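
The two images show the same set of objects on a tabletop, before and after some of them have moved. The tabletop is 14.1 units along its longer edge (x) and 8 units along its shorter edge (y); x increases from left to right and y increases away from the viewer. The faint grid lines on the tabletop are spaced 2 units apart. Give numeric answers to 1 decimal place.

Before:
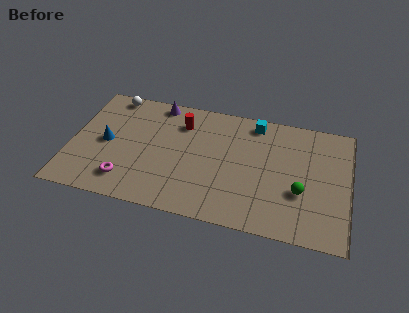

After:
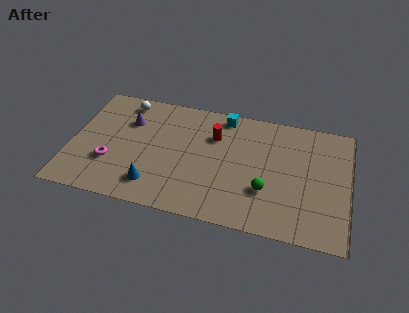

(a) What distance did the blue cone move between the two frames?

3.5

The blue cone was near (1.8, 3.9) before and (4.4, 1.6) after, so it travelled √(2.6² + 2.3²) ≈ 3.5 units.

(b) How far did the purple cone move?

2.1

From (4.2, 7.2) to (2.8, 5.6), the purple cone covered √(1.4² + 1.6²) ≈ 2.1 units.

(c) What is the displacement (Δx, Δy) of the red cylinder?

(1.7, -0.5)

From the two frames, the red cylinder sits at roughly (5.5, 6.1) before and (7.2, 5.6) after.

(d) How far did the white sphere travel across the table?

0.8

From (1.8, 7.2) to (2.5, 6.9), the white sphere covered √(0.7² + 0.3²) ≈ 0.8 units.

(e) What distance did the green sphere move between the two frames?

1.7

The green sphere moved from about (11.7, 2.9) to (10.0, 2.6), a distance of √(1.7² + 0.3²) ≈ 1.7.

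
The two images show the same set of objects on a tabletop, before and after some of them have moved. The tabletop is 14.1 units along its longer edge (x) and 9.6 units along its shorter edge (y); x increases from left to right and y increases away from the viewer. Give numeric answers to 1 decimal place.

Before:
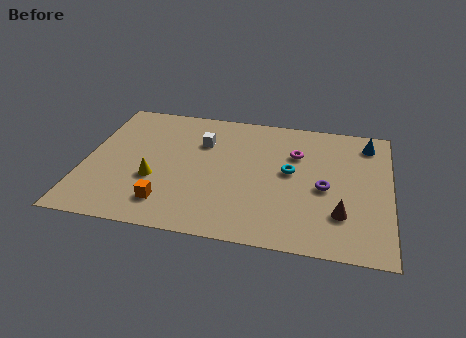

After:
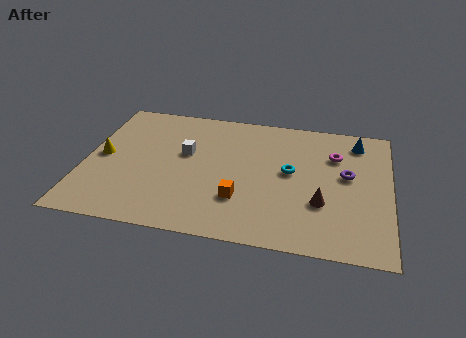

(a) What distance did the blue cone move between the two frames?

0.5

The blue cone moved from about (13.0, 8.0) to (12.5, 8.0), a distance of √(0.5² + 0.0²) ≈ 0.5.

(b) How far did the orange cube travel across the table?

3.4

The orange cube moved from about (4.0, 1.9) to (7.3, 2.8), a distance of √(3.3² + 0.9²) ≈ 3.4.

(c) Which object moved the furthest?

the orange cube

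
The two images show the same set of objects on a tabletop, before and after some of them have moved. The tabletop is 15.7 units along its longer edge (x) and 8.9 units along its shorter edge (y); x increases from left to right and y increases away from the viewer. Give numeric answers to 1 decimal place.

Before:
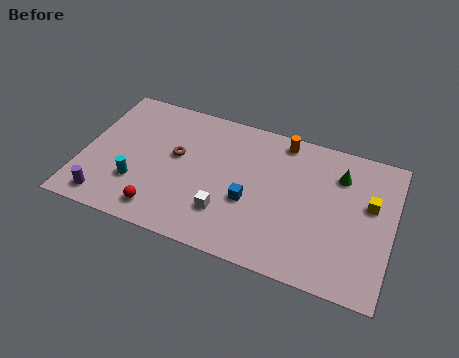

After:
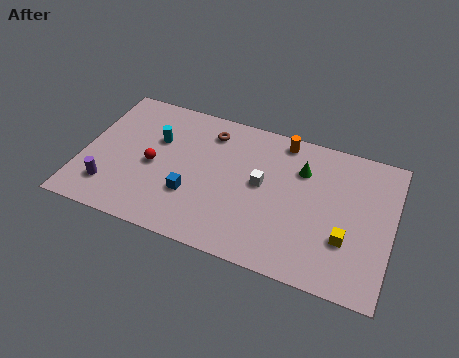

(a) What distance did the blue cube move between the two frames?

3.0

The blue cube moved from about (8.6, 3.5) to (5.7, 2.9), a distance of √(2.9² + 0.6²) ≈ 3.0.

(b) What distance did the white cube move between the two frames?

2.9

The white cube moved from about (7.5, 2.4) to (9.1, 4.8), a distance of √(1.6² + 2.4²) ≈ 2.9.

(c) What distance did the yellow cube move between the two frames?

2.7

From (14.5, 5.4) to (13.5, 2.9), the yellow cube covered √(1.0² + 2.5²) ≈ 2.7 units.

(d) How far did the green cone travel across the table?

1.9

The green cone moved from about (12.9, 6.7) to (11.0, 6.4), a distance of √(1.9² + 0.3²) ≈ 1.9.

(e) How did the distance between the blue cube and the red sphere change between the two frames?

-2.4

Before: roughly 4.8 units apart; after: 2.4. That's 2.4 units closer together.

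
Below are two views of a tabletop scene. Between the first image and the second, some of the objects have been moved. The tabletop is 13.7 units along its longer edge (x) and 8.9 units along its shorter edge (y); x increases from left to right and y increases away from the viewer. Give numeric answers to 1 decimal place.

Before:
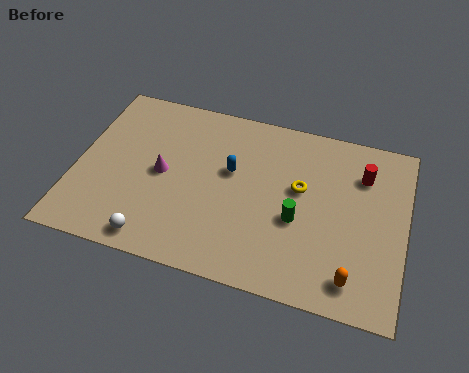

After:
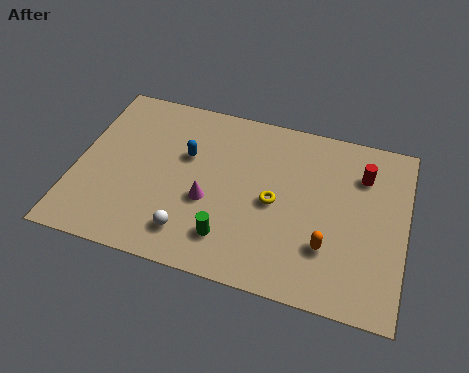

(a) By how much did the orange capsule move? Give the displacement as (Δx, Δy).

(-1.1, 1.2)

The orange capsule started near (11.7, 1.4) and ended near (10.6, 2.6).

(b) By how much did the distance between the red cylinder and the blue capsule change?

+1.8

The distance was about 5.6 in the first image and 7.4 in the second, so they moved 1.8 units further apart.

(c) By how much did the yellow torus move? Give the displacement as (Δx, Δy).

(-1.0, -1.0)

From the two frames, the yellow torus sits at roughly (9.3, 5.2) before and (8.3, 4.2) after.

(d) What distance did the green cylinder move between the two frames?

3.2

The green cylinder moved from about (9.3, 3.6) to (6.6, 1.9), a distance of √(2.7² + 1.7²) ≈ 3.2.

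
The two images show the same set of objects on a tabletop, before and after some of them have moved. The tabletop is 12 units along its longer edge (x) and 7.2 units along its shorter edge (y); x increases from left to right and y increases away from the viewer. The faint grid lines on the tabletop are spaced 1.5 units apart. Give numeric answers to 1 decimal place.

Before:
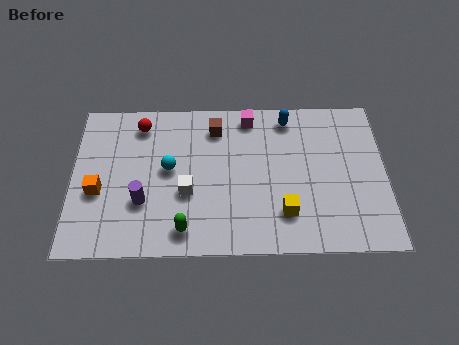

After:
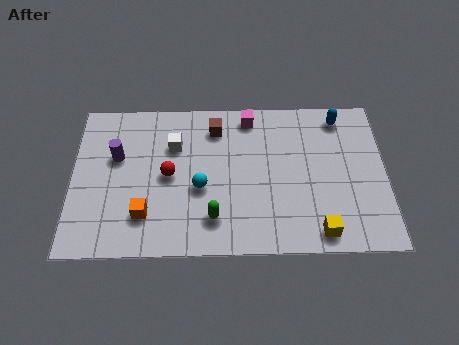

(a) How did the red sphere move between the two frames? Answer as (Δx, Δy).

(1.1, -2.4)

The red sphere started near (2.6, 6.0) and ended near (3.7, 3.6).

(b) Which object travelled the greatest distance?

the red sphere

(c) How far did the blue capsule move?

2.0

The blue capsule moved from about (8.3, 6.2) to (10.3, 6.2), a distance of √(2.0² + 0.0²) ≈ 2.0.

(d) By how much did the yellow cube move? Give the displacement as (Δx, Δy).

(1.3, -0.9)

The yellow cube was at about (8.1, 1.8) and moved to about (9.4, 0.9).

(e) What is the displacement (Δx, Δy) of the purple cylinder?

(-1.0, 2.1)

The purple cylinder started near (2.7, 2.4) and ended near (1.7, 4.5).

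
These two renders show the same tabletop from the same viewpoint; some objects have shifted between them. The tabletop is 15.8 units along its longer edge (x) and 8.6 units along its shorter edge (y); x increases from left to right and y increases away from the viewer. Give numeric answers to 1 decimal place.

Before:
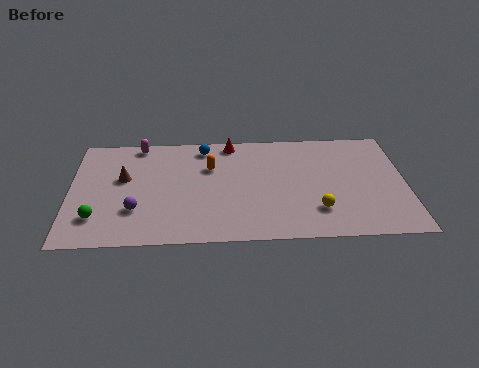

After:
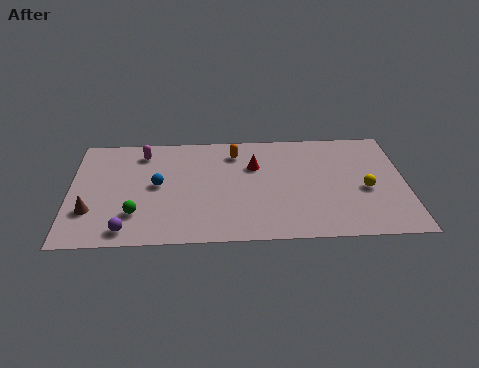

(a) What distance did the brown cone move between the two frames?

2.9

The brown cone moved from about (2.5, 5.1) to (1.0, 2.6), a distance of √(1.5² + 2.5²) ≈ 2.9.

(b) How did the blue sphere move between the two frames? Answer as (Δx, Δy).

(-2.2, -2.9)

From the two frames, the blue sphere sits at roughly (6.3, 7.4) before and (4.1, 4.5) after.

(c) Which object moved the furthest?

the blue sphere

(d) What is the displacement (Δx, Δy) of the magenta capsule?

(0.2, -0.7)

From the two frames, the magenta capsule sits at roughly (3.2, 7.8) before and (3.4, 7.1) after.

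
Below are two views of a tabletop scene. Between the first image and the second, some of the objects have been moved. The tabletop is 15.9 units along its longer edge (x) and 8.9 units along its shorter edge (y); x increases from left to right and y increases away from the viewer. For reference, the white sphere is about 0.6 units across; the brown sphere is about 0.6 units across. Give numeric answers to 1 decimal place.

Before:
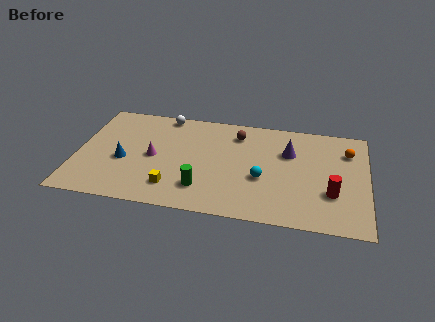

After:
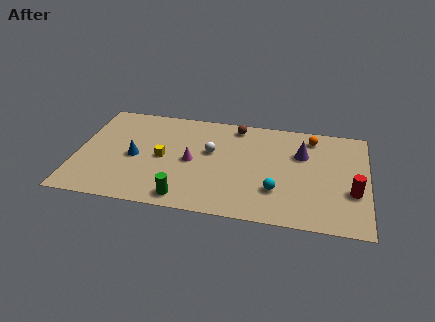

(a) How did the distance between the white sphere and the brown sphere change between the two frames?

-1.4

Before: roughly 4.2 units apart; after: 2.8. That's 1.4 units closer together.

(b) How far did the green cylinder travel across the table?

1.3

The green cylinder was near (7.0, 2.1) before and (6.1, 1.1) after, so it travelled √(0.9² + 1.0²) ≈ 1.3 units.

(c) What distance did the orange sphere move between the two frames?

2.2

The orange sphere was near (14.8, 6.6) before and (12.8, 7.5) after, so it travelled √(2.0² + 0.9²) ≈ 2.2 units.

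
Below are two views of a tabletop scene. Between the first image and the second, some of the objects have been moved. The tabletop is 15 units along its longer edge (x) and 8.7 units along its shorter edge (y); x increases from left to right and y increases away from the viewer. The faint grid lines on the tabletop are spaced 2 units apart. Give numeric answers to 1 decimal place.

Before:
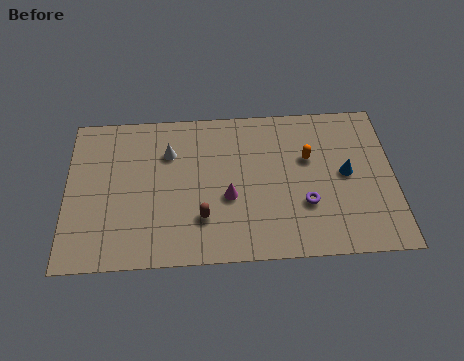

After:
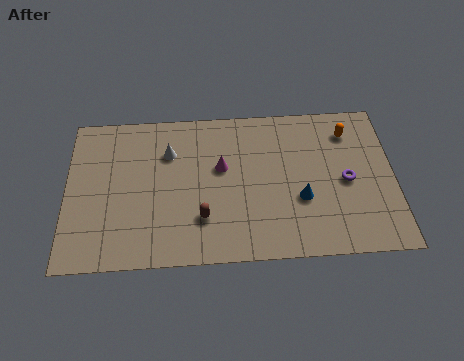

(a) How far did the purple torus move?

2.2

The purple torus was near (10.9, 2.9) before and (12.8, 4.1) after, so it travelled √(1.9² + 1.2²) ≈ 2.2 units.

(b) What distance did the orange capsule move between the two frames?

2.4

From (11.1, 5.5) to (13.0, 6.9), the orange capsule covered √(1.9² + 1.4²) ≈ 2.4 units.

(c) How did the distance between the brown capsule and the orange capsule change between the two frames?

+2.4

Before: roughly 5.8 units apart; after: 8.2. That's 2.4 units further apart.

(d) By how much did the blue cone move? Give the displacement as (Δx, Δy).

(-2.1, -1.3)

The blue cone started near (12.8, 4.5) and ended near (10.7, 3.2).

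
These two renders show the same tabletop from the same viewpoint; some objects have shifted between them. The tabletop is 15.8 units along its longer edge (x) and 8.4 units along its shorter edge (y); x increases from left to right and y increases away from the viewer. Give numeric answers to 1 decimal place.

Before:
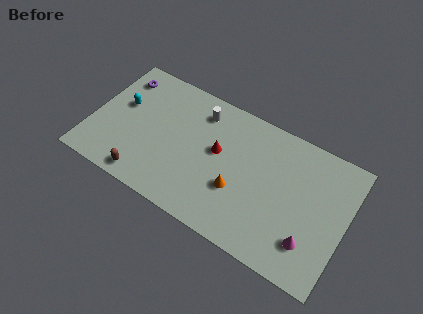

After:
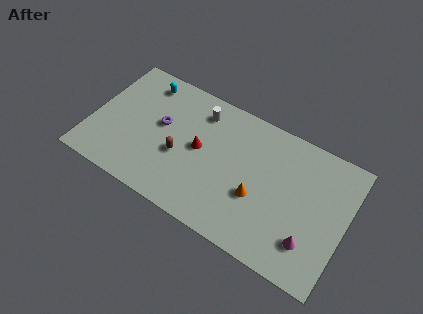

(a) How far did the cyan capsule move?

2.4

From (1.7, 5.0) to (2.8, 7.1), the cyan capsule covered √(1.1² + 2.1²) ≈ 2.4 units.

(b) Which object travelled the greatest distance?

the purple torus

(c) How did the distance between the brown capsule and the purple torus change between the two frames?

-4.3

Before: roughly 6.3 units apart; after: 2.0. That's 4.3 units closer together.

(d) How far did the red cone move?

1.2

The red cone was near (7.8, 4.8) before and (6.7, 4.4) after, so it travelled √(1.1² + 0.4²) ≈ 1.2 units.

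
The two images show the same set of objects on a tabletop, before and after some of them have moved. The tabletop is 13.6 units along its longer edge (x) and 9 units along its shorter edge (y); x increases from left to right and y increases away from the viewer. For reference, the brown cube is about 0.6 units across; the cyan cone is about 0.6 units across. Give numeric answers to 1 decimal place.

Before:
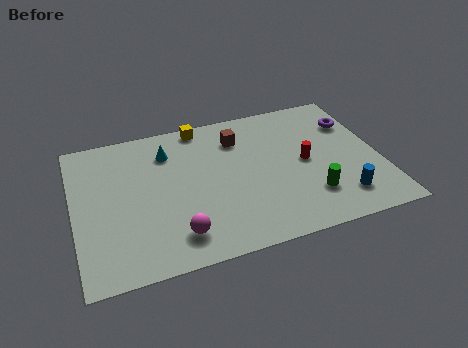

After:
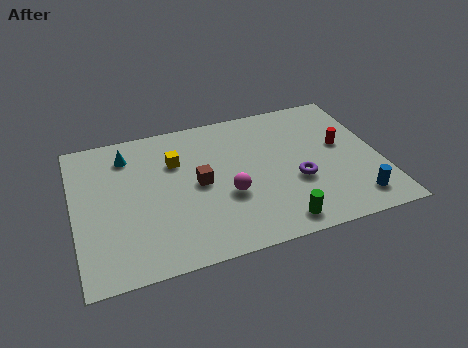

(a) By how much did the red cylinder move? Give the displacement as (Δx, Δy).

(1.7, 0.6)

The red cylinder was at about (10.3, 4.5) and moved to about (12.0, 5.1).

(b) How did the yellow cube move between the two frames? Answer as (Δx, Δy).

(-1.3, -2.0)

The yellow cube started near (5.9, 8.2) and ended near (4.6, 6.2).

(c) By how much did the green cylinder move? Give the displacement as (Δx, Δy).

(-1.6, -1.2)

The green cylinder started near (10.3, 2.3) and ended near (8.7, 1.1).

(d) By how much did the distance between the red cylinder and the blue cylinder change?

+0.6

They were about 3.0 units apart before and 3.6 after — 0.6 units further apart.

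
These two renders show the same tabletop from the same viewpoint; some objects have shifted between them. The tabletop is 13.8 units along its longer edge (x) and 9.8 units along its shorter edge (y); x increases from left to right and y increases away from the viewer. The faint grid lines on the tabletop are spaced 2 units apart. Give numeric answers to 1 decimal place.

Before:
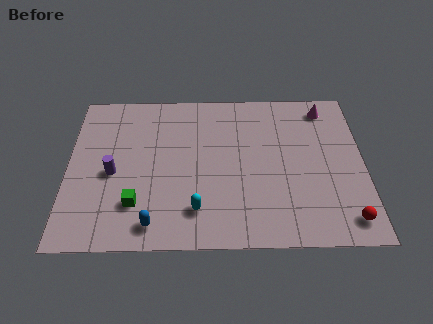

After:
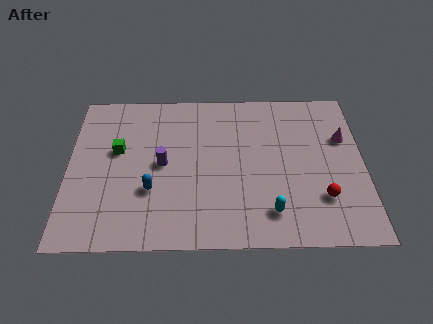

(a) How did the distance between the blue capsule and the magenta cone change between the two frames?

-1.3

Before: roughly 10.8 units apart; after: 9.5. That's 1.3 units closer together.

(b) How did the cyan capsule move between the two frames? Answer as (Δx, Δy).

(3.4, -0.2)

From the two frames, the cyan capsule sits at roughly (6.0, 2.1) before and (9.4, 1.9) after.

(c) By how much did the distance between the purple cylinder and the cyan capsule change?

+1.3

Before: roughly 4.5 units apart; after: 5.8. That's 1.3 units further apart.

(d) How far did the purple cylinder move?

2.4

From (2.1, 4.4) to (4.4, 4.9), the purple cylinder covered √(2.3² + 0.5²) ≈ 2.4 units.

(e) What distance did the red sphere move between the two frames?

1.7

The red sphere was near (12.9, 1.4) before and (11.8, 2.7) after, so it travelled √(1.1² + 1.3²) ≈ 1.7 units.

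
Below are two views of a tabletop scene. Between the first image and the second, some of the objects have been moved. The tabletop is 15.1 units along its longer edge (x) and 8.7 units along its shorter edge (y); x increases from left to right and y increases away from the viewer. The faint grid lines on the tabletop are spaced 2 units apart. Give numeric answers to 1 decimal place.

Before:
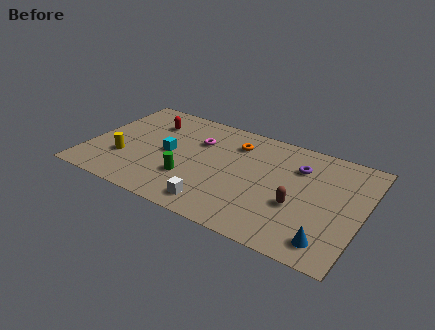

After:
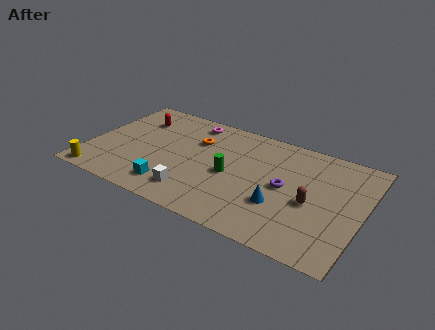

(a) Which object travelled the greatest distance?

the blue cone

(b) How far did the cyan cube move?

2.8

The cyan cube was near (4.4, 4.3) before and (5.0, 1.6) after, so it travelled √(0.6² + 2.7²) ≈ 2.8 units.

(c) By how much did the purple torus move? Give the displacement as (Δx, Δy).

(-0.5, -1.9)

The purple torus started near (11.4, 6.3) and ended near (10.9, 4.4).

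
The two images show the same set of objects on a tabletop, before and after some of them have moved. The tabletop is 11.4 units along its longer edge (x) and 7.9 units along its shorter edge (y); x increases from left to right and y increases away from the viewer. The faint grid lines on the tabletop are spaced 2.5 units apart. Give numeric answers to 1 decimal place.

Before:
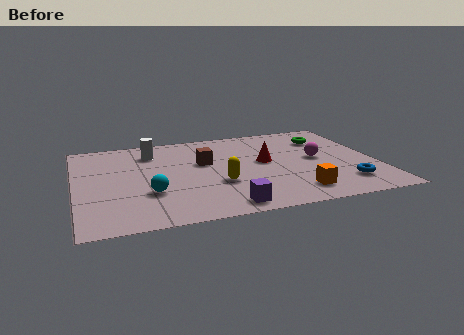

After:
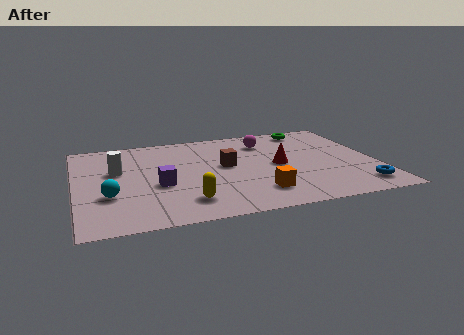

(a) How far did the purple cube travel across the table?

3.3

The purple cube was near (5.4, 0.9) before and (3.1, 3.2) after, so it travelled √(2.3² + 2.3²) ≈ 3.3 units.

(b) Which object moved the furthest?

the purple cube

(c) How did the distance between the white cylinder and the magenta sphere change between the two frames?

-0.6

The distance was about 6.5 in the first image and 5.9 in the second, so they moved 0.6 units closer together.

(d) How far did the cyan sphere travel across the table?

1.5

The cyan sphere moved from about (2.7, 2.6) to (1.2, 2.7), a distance of √(1.5² + 0.1²) ≈ 1.5.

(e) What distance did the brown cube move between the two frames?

0.9

From (4.9, 4.8) to (5.7, 4.3), the brown cube covered √(0.8² + 0.5²) ≈ 0.9 units.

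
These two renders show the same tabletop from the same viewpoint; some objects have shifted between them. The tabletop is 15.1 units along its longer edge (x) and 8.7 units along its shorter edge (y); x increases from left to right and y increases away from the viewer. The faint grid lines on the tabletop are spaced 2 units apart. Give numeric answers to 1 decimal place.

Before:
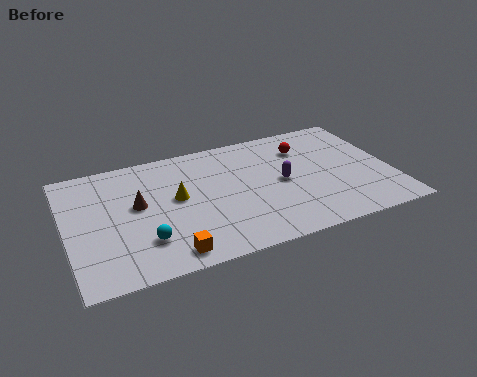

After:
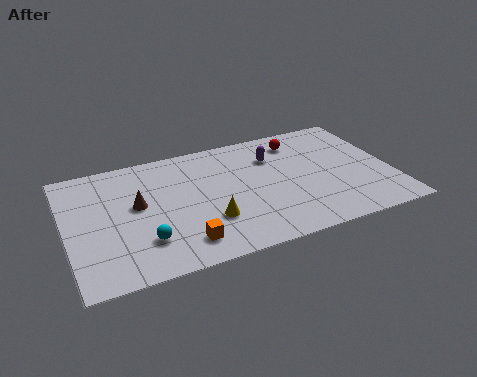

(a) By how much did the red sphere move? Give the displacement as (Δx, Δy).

(-0.2, 0.6)

From the two frames, the red sphere sits at roughly (11.3, 6.5) before and (11.1, 7.1) after.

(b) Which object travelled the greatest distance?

the yellow cone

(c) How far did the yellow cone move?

2.5

The yellow cone was near (5.1, 4.8) before and (6.4, 2.7) after, so it travelled √(1.3² + 2.1²) ≈ 2.5 units.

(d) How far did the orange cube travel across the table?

0.9

The orange cube was near (4.4, 1.1) before and (5.1, 1.6) after, so it travelled √(0.7² + 0.5²) ≈ 0.9 units.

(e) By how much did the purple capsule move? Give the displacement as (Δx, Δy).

(-0.2, 2.0)

The purple capsule started near (10.0, 4.3) and ended near (9.8, 6.3).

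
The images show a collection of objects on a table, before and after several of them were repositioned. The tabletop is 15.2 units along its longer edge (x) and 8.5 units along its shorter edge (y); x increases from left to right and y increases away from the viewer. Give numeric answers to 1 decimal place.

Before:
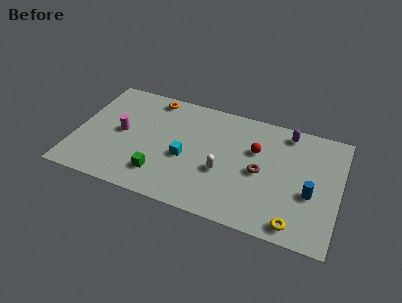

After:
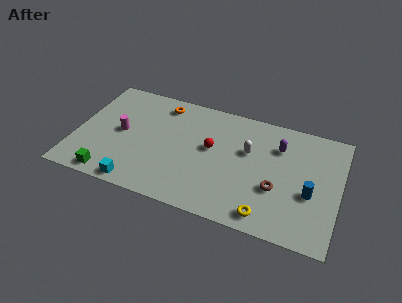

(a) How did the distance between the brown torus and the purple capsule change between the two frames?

-0.5

The distance was about 3.6 in the first image and 3.1 in the second, so they moved 0.5 units closer together.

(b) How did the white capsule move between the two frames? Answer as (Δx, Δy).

(1.3, 2.0)

The white capsule started near (8.6, 3.3) and ended near (9.9, 5.3).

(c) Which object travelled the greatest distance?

the cyan cube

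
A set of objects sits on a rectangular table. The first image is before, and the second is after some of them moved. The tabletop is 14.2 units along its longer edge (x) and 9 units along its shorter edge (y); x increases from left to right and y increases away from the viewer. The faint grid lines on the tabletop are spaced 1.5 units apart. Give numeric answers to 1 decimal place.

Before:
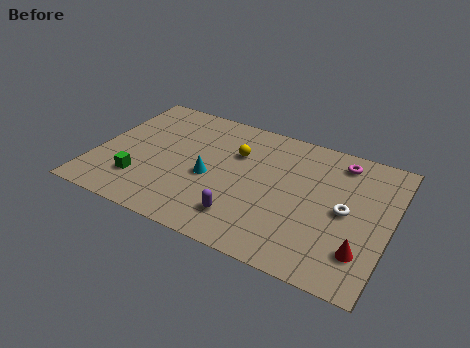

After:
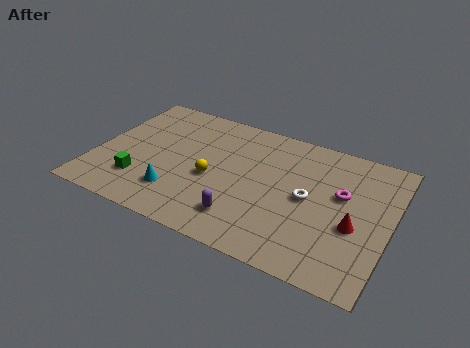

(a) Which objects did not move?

the purple capsule and the green cube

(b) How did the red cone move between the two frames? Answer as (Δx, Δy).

(-0.5, 1.4)

The red cone was at about (13.1, 2.2) and moved to about (12.6, 3.6).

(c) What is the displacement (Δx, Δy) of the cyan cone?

(-1.4, -1.7)

The cyan cone was at about (5.6, 3.9) and moved to about (4.2, 2.2).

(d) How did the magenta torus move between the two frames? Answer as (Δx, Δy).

(0.3, -2.2)

The magenta torus started near (11.5, 7.6) and ended near (11.8, 5.4).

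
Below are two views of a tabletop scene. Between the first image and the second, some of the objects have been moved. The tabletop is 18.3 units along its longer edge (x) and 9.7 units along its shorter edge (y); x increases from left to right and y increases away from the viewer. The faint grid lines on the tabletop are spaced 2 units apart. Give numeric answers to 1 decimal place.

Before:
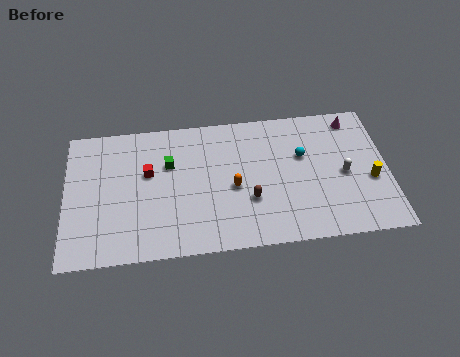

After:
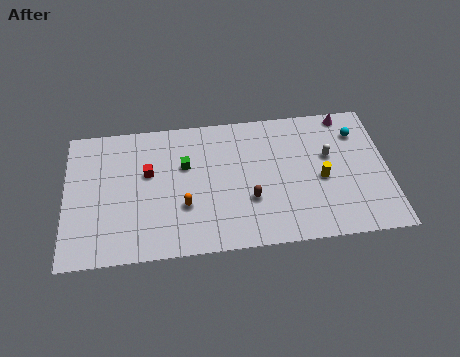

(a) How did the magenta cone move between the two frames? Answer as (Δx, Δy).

(-0.4, 0.4)

From the two frames, the magenta cone sits at roughly (16.5, 8.4) before and (16.1, 8.8) after.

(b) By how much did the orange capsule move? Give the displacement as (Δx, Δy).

(-2.8, -1.0)

The orange capsule started near (9.5, 4.3) and ended near (6.7, 3.3).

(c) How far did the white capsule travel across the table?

1.6

From (15.8, 4.5) to (15.0, 5.9), the white capsule covered √(0.8² + 1.4²) ≈ 1.6 units.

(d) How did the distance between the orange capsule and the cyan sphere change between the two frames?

+6.4

They were about 4.4 units apart before and 10.8 after — 6.4 units further apart.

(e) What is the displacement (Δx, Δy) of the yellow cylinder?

(-2.8, 0.4)

From the two frames, the yellow cylinder sits at roughly (17.3, 3.9) before and (14.5, 4.3) after.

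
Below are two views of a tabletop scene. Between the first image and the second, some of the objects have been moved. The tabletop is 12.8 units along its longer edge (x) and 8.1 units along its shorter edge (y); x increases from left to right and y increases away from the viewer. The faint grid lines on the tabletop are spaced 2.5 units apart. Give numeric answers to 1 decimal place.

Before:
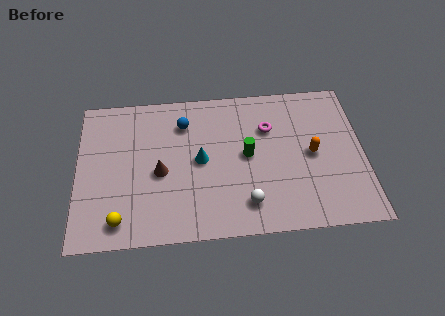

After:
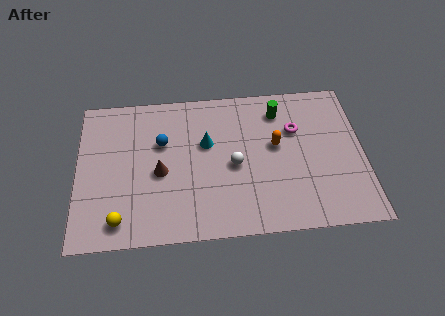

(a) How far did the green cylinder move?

2.7

The green cylinder was near (7.6, 4.2) before and (9.1, 6.5) after, so it travelled √(1.5² + 2.3²) ≈ 2.7 units.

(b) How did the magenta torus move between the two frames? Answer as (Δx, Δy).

(1.2, -0.2)

The magenta torus started near (8.6, 5.6) and ended near (9.8, 5.4).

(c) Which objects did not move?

the brown cone and the yellow sphere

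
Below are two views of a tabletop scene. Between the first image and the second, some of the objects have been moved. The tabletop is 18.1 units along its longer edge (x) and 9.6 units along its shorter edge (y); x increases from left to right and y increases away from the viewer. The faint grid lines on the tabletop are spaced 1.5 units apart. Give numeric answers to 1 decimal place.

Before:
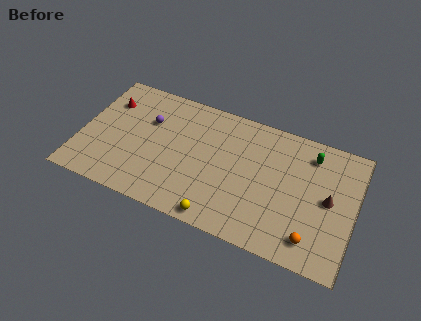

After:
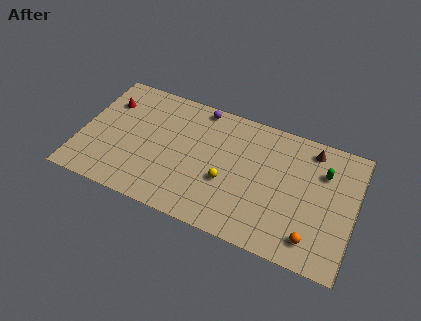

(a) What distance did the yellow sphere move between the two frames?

2.8

From (9.6, 0.9) to (9.8, 3.7), the yellow sphere covered √(0.2² + 2.8²) ≈ 2.8 units.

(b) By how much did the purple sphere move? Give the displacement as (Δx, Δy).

(3.2, 2.3)

The purple sphere started near (4.3, 6.4) and ended near (7.5, 8.7).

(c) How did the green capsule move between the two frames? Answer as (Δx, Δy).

(0.9, -1.0)

The green capsule was at about (15.0, 7.8) and moved to about (15.9, 6.8).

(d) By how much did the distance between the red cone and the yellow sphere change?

-1.2

They were about 10.1 units apart before and 8.9 after — 1.2 units closer together.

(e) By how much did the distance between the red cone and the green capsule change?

+0.9

The distance was about 13.5 in the first image and 14.4 in the second, so they moved 0.9 units further apart.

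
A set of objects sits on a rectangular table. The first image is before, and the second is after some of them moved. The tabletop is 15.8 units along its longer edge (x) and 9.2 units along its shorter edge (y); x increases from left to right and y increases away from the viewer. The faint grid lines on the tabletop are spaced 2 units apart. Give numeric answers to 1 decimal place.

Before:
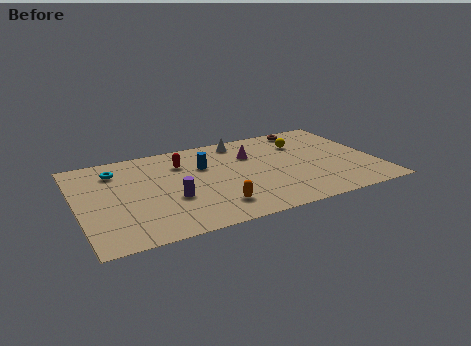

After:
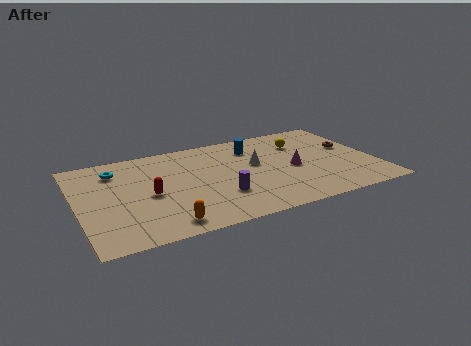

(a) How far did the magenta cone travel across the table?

3.0

From (9.4, 6.4) to (11.4, 4.2), the magenta cone covered √(2.0² + 2.2²) ≈ 3.0 units.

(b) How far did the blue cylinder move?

3.0

From (6.8, 6.1) to (9.6, 7.1), the blue cylinder covered √(2.8² + 1.0²) ≈ 3.0 units.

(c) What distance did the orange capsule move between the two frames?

2.8

The orange capsule moved from about (6.9, 1.9) to (4.2, 1.2), a distance of √(2.7² + 0.7²) ≈ 2.8.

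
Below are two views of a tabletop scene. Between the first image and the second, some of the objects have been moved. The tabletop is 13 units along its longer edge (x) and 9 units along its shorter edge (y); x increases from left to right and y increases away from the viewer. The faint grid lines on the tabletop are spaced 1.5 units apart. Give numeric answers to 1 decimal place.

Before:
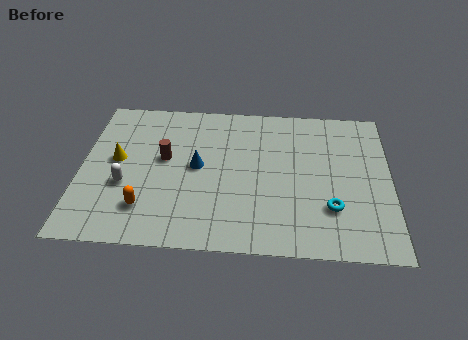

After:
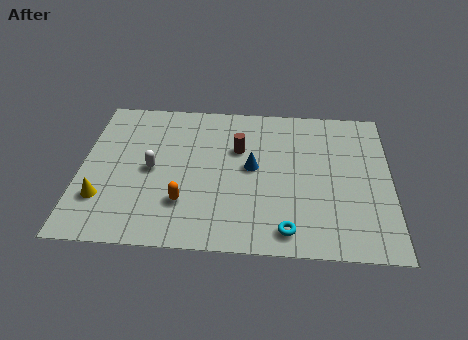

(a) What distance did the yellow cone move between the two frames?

2.5

From (1.5, 4.9) to (1.0, 2.5), the yellow cone covered √(0.5² + 2.4²) ≈ 2.5 units.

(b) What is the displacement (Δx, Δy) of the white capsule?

(1.1, 1.0)

From the two frames, the white capsule sits at roughly (1.9, 3.4) before and (3.0, 4.4) after.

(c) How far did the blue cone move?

2.3

The blue cone moved from about (4.9, 4.7) to (7.2, 4.8), a distance of √(2.3² + 0.1²) ≈ 2.3.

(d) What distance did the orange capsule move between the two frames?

1.6

The orange capsule moved from about (2.8, 2.1) to (4.4, 2.5), a distance of √(1.6² + 0.4²) ≈ 1.6.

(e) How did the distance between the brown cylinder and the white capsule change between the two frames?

+1.6

The distance was about 2.3 in the first image and 3.9 in the second, so they moved 1.6 units further apart.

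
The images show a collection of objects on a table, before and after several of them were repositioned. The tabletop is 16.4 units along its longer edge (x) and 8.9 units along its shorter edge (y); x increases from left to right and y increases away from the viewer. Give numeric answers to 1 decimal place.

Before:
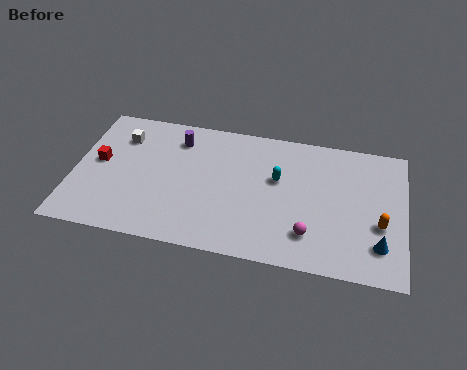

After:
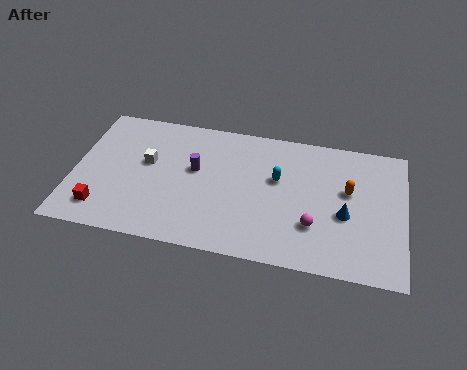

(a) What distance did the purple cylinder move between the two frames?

2.1

The purple cylinder was near (5.0, 7.1) before and (6.0, 5.2) after, so it travelled √(1.0² + 1.9²) ≈ 2.1 units.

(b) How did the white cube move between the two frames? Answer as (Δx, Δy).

(1.4, -1.5)

The white cube started near (2.2, 6.7) and ended near (3.6, 5.2).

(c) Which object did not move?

the cyan capsule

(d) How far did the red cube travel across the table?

3.1

From (1.2, 4.8) to (1.6, 1.7), the red cube covered √(0.4² + 3.1²) ≈ 3.1 units.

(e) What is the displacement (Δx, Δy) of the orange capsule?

(-1.6, 1.9)

The orange capsule was at about (15.2, 3.4) and moved to about (13.6, 5.3).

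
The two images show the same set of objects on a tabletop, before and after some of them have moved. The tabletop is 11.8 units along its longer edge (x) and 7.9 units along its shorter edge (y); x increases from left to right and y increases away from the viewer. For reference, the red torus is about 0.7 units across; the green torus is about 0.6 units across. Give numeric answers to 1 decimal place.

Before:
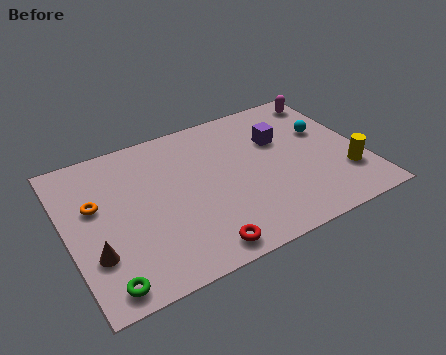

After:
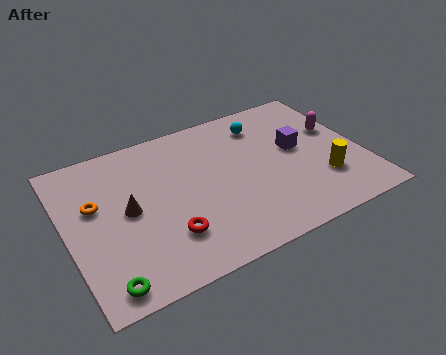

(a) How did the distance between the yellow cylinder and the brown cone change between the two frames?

-2.2

The distance was about 10.0 in the first image and 7.8 in the second, so they moved 2.2 units closer together.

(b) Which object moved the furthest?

the cyan sphere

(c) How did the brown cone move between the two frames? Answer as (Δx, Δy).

(1.5, 1.6)

The brown cone started near (0.9, 2.4) and ended near (2.4, 4.0).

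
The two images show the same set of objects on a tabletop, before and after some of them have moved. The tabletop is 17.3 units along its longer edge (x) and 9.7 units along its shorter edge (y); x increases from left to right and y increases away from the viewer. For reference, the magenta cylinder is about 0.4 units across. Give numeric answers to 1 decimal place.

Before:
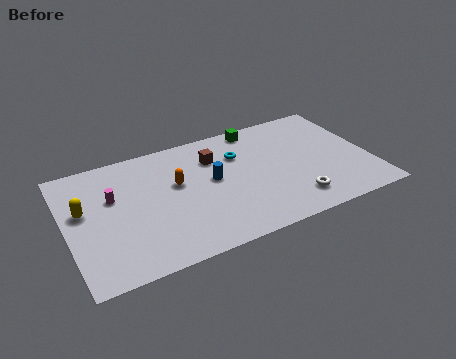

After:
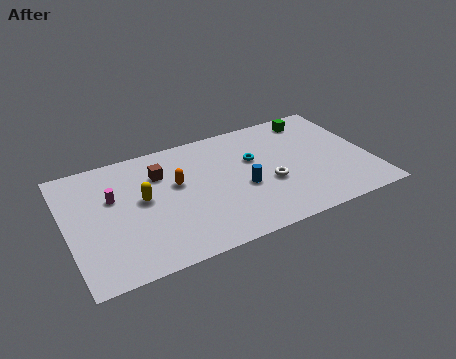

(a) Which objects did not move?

the orange capsule and the magenta cylinder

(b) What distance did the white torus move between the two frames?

2.2

The white torus moved from about (12.6, 1.9) to (11.4, 3.8), a distance of √(1.2² + 1.9²) ≈ 2.2.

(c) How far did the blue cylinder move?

2.1

The blue cylinder moved from about (8.3, 5.3) to (9.9, 4.0), a distance of √(1.6² + 1.3²) ≈ 2.1.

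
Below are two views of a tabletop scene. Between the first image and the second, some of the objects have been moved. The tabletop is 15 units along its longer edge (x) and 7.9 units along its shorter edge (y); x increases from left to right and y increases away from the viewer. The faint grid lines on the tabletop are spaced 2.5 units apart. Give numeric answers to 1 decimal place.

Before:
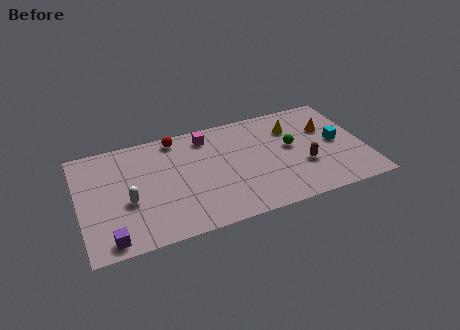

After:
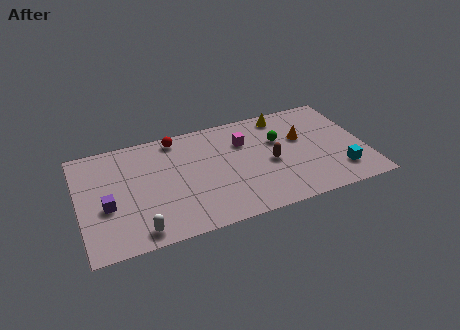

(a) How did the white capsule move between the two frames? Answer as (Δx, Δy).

(0.4, -2.2)

The white capsule was at about (2.5, 3.2) and moved to about (2.9, 1.0).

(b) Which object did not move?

the red sphere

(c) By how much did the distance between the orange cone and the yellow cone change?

+0.3

The distance was about 1.9 in the first image and 2.2 in the second, so they moved 0.3 units further apart.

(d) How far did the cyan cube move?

2.2

The cyan cube moved from about (13.6, 4.0) to (13.5, 1.8), a distance of √(0.1² + 2.2²) ≈ 2.2.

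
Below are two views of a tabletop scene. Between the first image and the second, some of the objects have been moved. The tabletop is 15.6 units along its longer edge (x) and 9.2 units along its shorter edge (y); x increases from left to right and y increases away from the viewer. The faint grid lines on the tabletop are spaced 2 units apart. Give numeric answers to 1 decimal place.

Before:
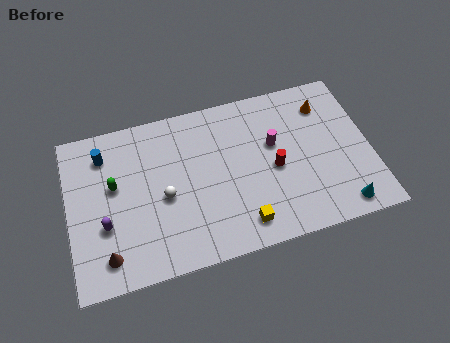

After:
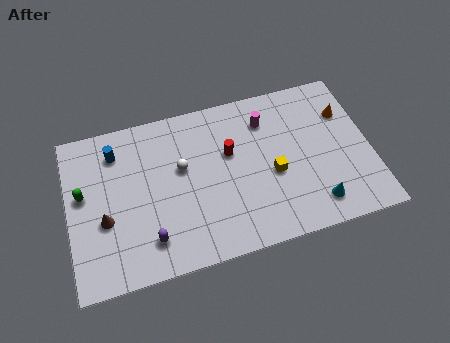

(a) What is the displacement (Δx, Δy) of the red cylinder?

(-2.2, 1.5)

From the two frames, the red cylinder sits at roughly (10.6, 4.2) before and (8.4, 5.7) after.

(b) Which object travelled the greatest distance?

the yellow cube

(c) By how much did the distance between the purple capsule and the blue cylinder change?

+1.6

They were about 4.0 units apart before and 5.6 after — 1.6 units further apart.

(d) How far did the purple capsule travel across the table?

2.6

The purple capsule moved from about (1.8, 3.3) to (4.0, 1.9), a distance of √(2.2² + 1.4²) ≈ 2.6.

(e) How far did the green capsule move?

1.6

The green capsule moved from about (2.4, 5.4) to (0.8, 5.3), a distance of √(1.6² + 0.1²) ≈ 1.6.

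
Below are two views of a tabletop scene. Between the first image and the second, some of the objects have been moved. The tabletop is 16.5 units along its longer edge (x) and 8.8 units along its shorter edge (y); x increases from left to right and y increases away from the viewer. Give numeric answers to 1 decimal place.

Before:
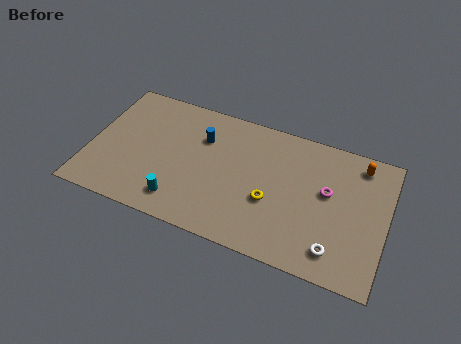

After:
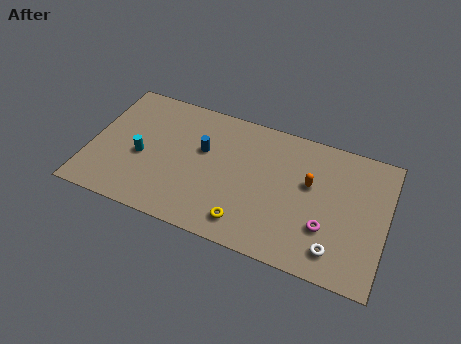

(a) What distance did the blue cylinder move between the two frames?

0.8

The blue cylinder moved from about (6.1, 6.2) to (6.2, 5.4), a distance of √(0.1² + 0.8²) ≈ 0.8.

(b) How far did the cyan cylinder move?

3.3

From (5.3, 1.6) to (2.9, 3.8), the cyan cylinder covered √(2.4² + 2.2²) ≈ 3.3 units.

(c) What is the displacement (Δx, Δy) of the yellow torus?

(-1.2, -1.9)

The yellow torus started near (10.2, 3.4) and ended near (9.0, 1.5).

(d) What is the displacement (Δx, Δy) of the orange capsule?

(-2.6, -2.2)

From the two frames, the orange capsule sits at roughly (14.8, 7.5) before and (12.2, 5.3) after.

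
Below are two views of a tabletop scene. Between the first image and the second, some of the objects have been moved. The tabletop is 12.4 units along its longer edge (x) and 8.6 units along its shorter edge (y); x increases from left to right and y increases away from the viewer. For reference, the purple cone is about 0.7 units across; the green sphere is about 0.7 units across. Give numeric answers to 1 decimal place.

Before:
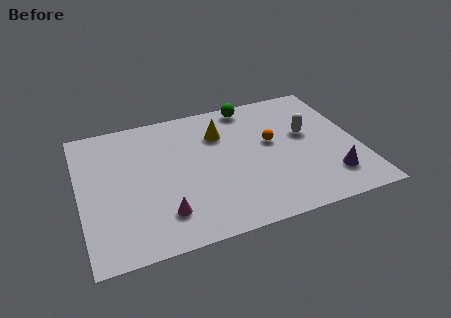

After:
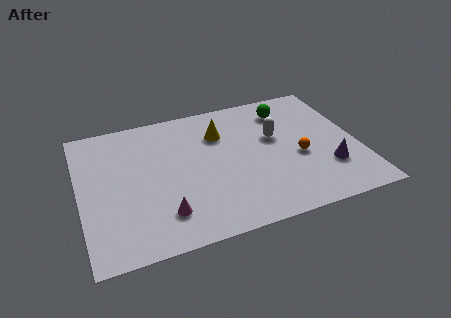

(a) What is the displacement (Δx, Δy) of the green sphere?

(1.6, -0.8)

From the two frames, the green sphere sits at roughly (7.9, 7.7) before and (9.5, 6.9) after.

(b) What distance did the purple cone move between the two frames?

0.6

The purple cone was near (10.9, 1.9) before and (10.9, 2.5) after, so it travelled √(0.0² + 0.6²) ≈ 0.6 units.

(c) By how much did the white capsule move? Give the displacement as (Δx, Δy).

(-1.4, 0.2)

The white capsule was at about (10.2, 5.0) and moved to about (8.8, 5.2).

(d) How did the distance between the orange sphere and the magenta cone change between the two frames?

+0.5

The distance was about 5.9 in the first image and 6.4 in the second, so they moved 0.5 units further apart.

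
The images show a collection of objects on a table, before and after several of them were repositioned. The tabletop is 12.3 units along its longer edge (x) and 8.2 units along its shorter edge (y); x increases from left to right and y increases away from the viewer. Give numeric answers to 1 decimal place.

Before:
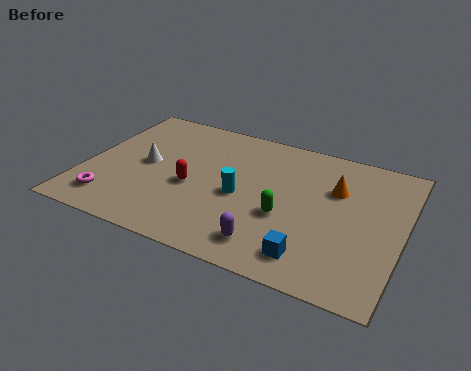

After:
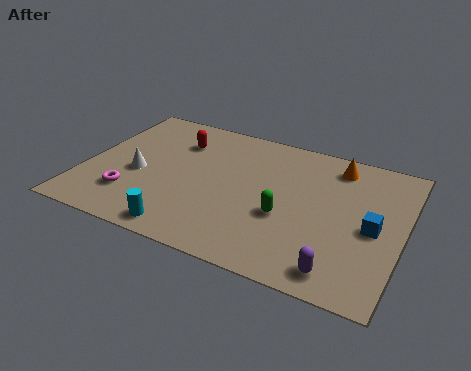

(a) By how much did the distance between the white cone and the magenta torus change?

-1.5

Before: roughly 2.9 units apart; after: 1.4. That's 1.5 units closer together.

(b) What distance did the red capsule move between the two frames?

2.8

The red capsule was near (4.2, 3.5) before and (3.3, 6.1) after, so it travelled √(0.9² + 2.6²) ≈ 2.8 units.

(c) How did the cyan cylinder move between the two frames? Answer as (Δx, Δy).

(-1.8, -2.8)

The cyan cylinder was at about (6.1, 3.7) and moved to about (4.3, 0.9).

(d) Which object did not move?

the green capsule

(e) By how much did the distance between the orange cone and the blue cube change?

-0.6

Before: roughly 4.1 units apart; after: 3.5. That's 0.6 units closer together.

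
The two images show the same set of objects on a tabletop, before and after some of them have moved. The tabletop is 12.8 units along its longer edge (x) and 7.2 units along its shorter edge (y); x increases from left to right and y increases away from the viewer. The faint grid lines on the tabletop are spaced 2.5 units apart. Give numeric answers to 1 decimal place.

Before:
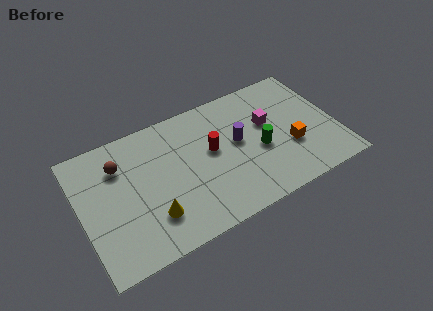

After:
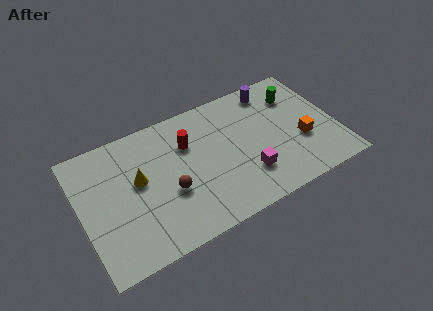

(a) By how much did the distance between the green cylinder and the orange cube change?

+1.1

They were about 1.6 units apart before and 2.7 after — 1.1 units further apart.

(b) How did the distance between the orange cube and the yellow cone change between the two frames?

+1.1

The distance was about 7.1 in the first image and 8.2 in the second, so they moved 1.1 units further apart.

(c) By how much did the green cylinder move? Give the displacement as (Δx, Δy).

(2.2, 2.3)

From the two frames, the green cylinder sits at roughly (8.9, 3.1) before and (11.1, 5.4) after.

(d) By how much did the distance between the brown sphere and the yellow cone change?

-1.7

The distance was about 3.6 in the first image and 1.9 in the second, so they moved 1.7 units closer together.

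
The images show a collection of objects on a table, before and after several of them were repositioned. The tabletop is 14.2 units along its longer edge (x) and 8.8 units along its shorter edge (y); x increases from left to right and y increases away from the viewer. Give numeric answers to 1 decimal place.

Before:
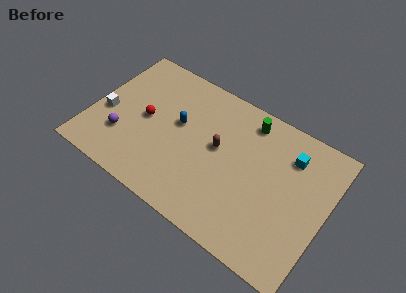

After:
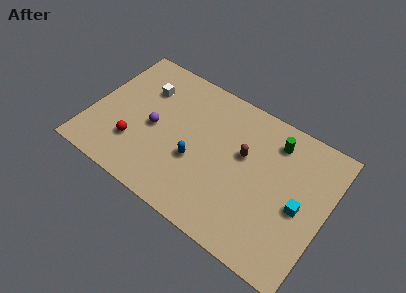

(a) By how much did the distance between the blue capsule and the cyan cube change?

-0.6

The distance was about 6.8 in the first image and 6.2 in the second, so they moved 0.6 units closer together.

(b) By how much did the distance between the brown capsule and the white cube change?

-0.4

The distance was about 6.8 in the first image and 6.4 in the second, so they moved 0.4 units closer together.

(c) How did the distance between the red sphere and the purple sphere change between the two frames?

-0.3

They were about 2.1 units apart before and 1.8 after — 0.3 units closer together.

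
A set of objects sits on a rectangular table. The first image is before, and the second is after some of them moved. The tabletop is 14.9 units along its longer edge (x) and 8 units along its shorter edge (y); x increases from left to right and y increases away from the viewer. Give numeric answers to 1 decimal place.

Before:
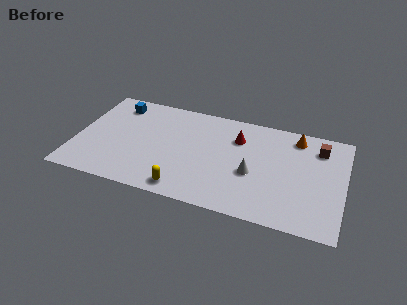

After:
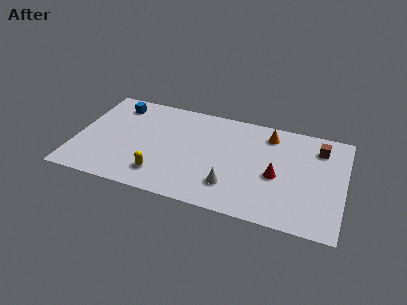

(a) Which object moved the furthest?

the red cone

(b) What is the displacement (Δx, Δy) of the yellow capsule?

(-1.4, 0.7)

The yellow capsule was at about (6.3, 1.0) and moved to about (4.9, 1.7).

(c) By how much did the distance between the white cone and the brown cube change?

+1.7

Before: roughly 4.6 units apart; after: 6.3. That's 1.7 units further apart.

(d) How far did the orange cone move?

1.5

The orange cone was near (12.1, 6.8) before and (10.6, 6.6) after, so it travelled √(1.5² + 0.2²) ≈ 1.5 units.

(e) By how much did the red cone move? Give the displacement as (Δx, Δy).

(2.3, -2.3)

From the two frames, the red cone sits at roughly (8.9, 5.8) before and (11.2, 3.5) after.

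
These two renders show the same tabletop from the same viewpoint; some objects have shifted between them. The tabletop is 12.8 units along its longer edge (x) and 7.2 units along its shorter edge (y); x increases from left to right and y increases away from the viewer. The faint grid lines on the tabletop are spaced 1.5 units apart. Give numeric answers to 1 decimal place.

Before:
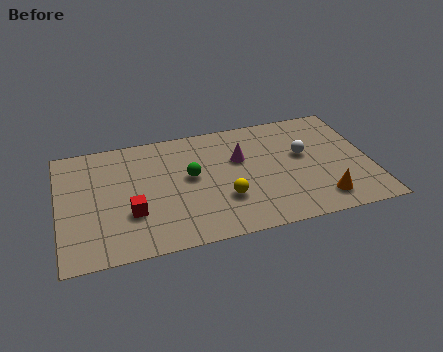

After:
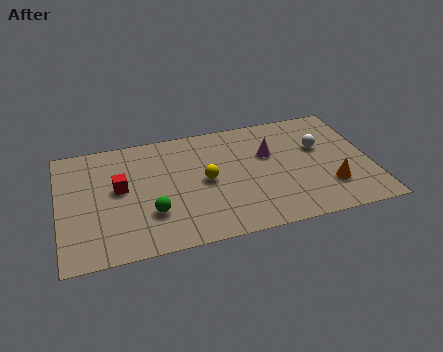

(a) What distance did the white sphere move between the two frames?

0.8

From (10.1, 4.2) to (10.8, 4.5), the white sphere covered √(0.7² + 0.3²) ≈ 0.8 units.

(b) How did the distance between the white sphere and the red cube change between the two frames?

+0.9

They were about 7.4 units apart before and 8.3 after — 0.9 units further apart.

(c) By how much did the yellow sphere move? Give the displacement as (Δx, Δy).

(-0.7, 1.3)

From the two frames, the yellow sphere sits at roughly (6.7, 2.3) before and (6.0, 3.6) after.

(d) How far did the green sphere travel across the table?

2.5

The green sphere moved from about (5.4, 4.0) to (3.7, 2.2), a distance of √(1.7² + 1.8²) ≈ 2.5.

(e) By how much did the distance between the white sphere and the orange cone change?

-0.4

They were about 2.9 units apart before and 2.5 after — 0.4 units closer together.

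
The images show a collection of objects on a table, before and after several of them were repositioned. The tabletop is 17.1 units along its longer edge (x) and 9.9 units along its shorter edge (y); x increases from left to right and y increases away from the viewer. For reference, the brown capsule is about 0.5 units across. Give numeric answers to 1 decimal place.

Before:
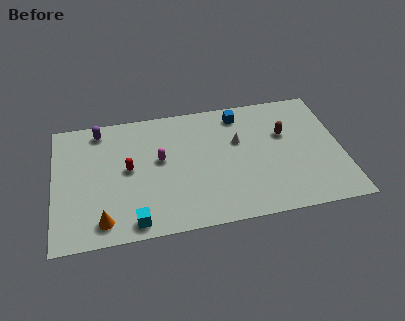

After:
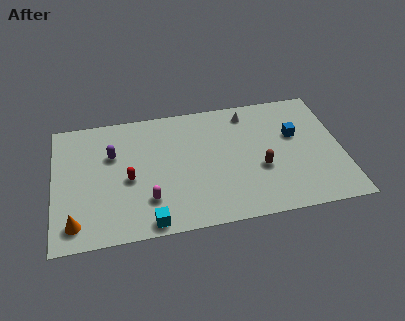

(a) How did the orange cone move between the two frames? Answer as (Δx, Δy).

(-1.6, 0.1)

The orange cone was at about (2.8, 1.5) and moved to about (1.2, 1.6).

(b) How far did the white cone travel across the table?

2.3

The white cone was near (11.0, 6.2) before and (11.7, 8.4) after, so it travelled √(0.7² + 2.2²) ≈ 2.3 units.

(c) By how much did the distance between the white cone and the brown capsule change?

+1.8

The distance was about 2.8 in the first image and 4.6 in the second, so they moved 1.8 units further apart.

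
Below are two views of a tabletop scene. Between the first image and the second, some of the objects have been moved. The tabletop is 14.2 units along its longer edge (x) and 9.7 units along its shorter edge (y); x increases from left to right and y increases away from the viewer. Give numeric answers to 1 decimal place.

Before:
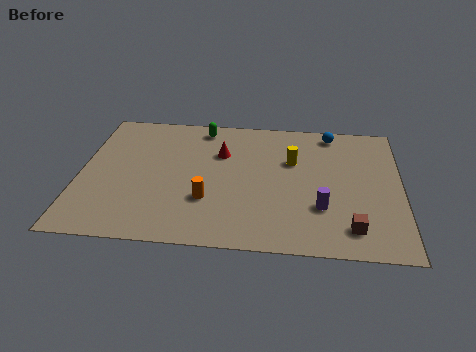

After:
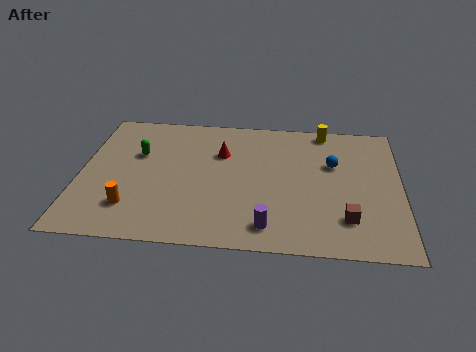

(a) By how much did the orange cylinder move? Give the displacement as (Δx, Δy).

(-3.3, -0.8)

The orange cylinder was at about (5.7, 3.1) and moved to about (2.4, 2.3).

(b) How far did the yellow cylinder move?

2.9

The yellow cylinder was near (9.4, 6.3) before and (10.8, 8.8) after, so it travelled √(1.4² + 2.5²) ≈ 2.9 units.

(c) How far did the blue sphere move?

2.4

From (11.1, 8.6) to (11.2, 6.2), the blue sphere covered √(0.1² + 2.4²) ≈ 2.4 units.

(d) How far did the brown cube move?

0.6

From (12.0, 1.7) to (11.8, 2.3), the brown cube covered √(0.2² + 0.6²) ≈ 0.6 units.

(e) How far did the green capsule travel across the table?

3.6

The green capsule moved from about (5.3, 8.5) to (2.5, 6.2), a distance of √(2.8² + 2.3²) ≈ 3.6.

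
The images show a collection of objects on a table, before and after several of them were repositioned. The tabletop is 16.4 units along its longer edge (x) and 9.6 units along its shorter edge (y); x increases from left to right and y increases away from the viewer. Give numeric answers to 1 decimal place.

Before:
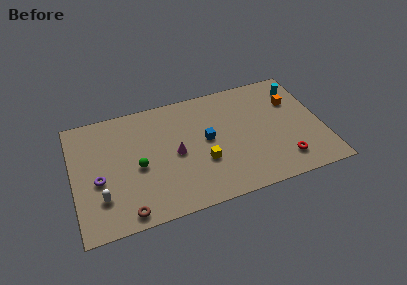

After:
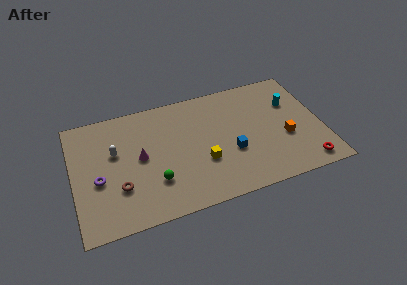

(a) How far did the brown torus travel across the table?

2.0

The brown torus moved from about (3.2, 1.0) to (2.9, 3.0), a distance of √(0.3² + 2.0²) ≈ 2.0.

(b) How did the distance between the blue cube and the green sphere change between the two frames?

+0.5

Before: roughly 4.7 units apart; after: 5.2. That's 0.5 units further apart.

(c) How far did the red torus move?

1.6

From (13.6, 1.9) to (15.0, 1.2), the red torus covered √(1.4² + 0.7²) ≈ 1.6 units.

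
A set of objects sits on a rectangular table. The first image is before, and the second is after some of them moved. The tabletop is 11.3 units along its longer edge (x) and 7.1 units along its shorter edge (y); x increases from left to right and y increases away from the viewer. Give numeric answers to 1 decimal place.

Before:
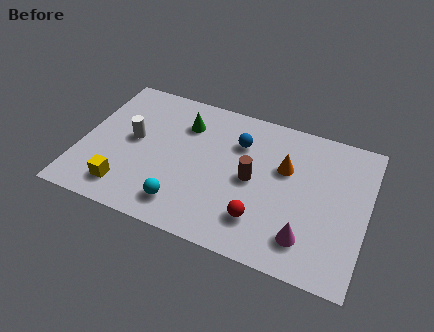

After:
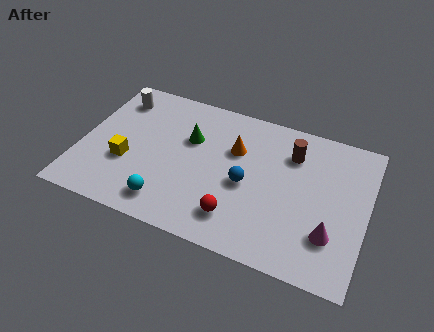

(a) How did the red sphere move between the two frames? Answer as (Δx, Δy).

(-0.9, -0.2)

The red sphere started near (7.3, 1.7) and ended near (6.4, 1.5).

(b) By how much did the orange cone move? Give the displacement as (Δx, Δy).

(-2.0, 0.2)

The orange cone was at about (8.0, 4.5) and moved to about (6.0, 4.7).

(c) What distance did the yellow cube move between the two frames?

1.3

The yellow cube moved from about (2.0, 1.3) to (1.9, 2.6), a distance of √(0.1² + 1.3²) ≈ 1.3.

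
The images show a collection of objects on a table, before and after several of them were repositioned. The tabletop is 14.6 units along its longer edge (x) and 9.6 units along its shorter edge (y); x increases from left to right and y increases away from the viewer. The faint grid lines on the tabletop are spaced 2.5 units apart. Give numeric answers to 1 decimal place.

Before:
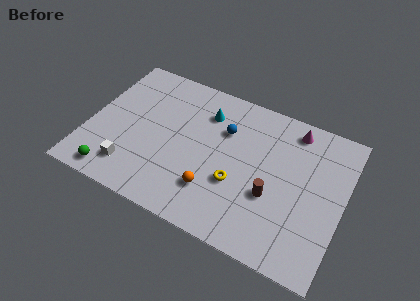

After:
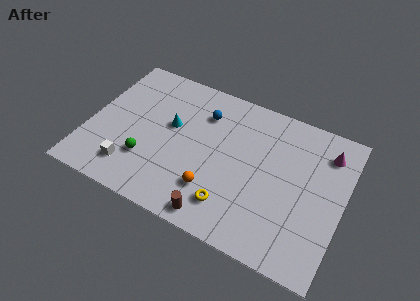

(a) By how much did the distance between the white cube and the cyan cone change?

-2.4

Before: roughly 6.5 units apart; after: 4.1. That's 2.4 units closer together.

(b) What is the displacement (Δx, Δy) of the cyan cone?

(-1.8, -1.7)

The cyan cone started near (6.4, 7.3) and ended near (4.6, 5.6).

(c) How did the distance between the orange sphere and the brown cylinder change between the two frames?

-1.8

Before: roughly 3.4 units apart; after: 1.6. That's 1.8 units closer together.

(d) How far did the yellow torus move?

1.5

The yellow torus was near (8.7, 3.5) before and (8.6, 2.0) after, so it travelled √(0.1² + 1.5²) ≈ 1.5 units.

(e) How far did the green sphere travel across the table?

2.4

From (1.9, 1.1) to (3.6, 2.8), the green sphere covered √(1.7² + 1.7²) ≈ 2.4 units.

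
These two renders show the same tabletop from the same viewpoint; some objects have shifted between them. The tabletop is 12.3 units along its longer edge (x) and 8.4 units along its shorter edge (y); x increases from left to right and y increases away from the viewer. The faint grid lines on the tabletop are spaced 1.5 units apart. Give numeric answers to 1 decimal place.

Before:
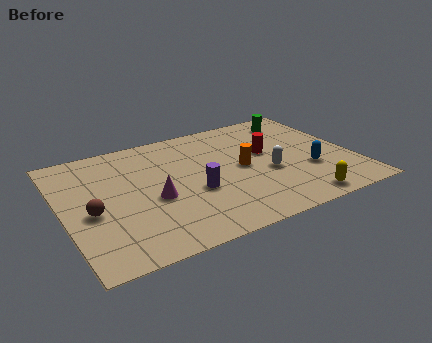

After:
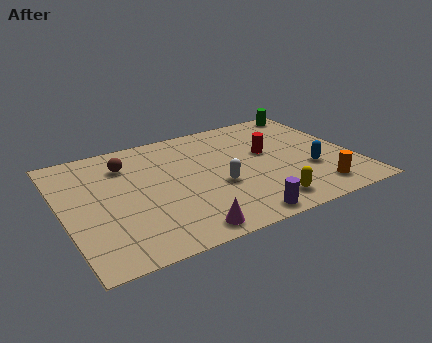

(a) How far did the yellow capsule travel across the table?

1.5

From (9.5, 0.9) to (8.1, 1.3), the yellow capsule covered √(1.4² + 0.4²) ≈ 1.5 units.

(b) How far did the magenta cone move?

2.8

From (3.7, 3.5) to (4.6, 0.9), the magenta cone covered √(0.9² + 2.6²) ≈ 2.8 units.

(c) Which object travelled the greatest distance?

the orange cylinder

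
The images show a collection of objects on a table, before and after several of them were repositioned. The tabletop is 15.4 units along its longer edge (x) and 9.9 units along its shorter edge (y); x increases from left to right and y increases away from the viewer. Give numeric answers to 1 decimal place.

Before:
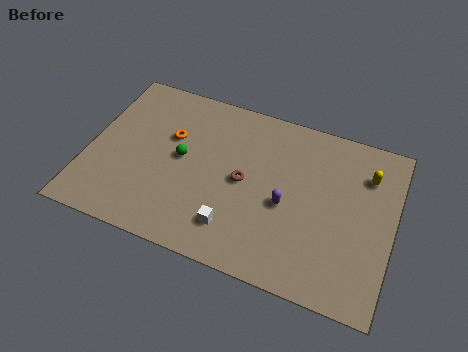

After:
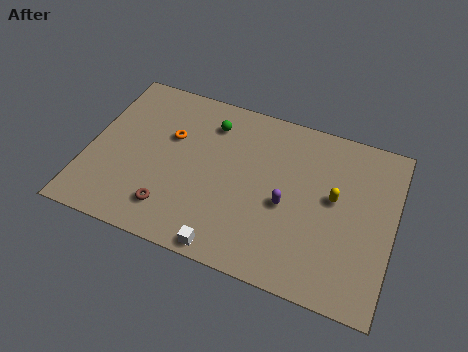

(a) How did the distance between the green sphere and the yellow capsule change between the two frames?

-2.6

Before: roughly 9.5 units apart; after: 6.9. That's 2.6 units closer together.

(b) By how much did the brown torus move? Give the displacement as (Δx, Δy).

(-3.4, -2.9)

The brown torus was at about (7.9, 4.9) and moved to about (4.5, 2.0).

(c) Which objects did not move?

the purple capsule and the orange torus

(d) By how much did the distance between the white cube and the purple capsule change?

+1.1

The distance was about 3.3 in the first image and 4.4 in the second, so they moved 1.1 units further apart.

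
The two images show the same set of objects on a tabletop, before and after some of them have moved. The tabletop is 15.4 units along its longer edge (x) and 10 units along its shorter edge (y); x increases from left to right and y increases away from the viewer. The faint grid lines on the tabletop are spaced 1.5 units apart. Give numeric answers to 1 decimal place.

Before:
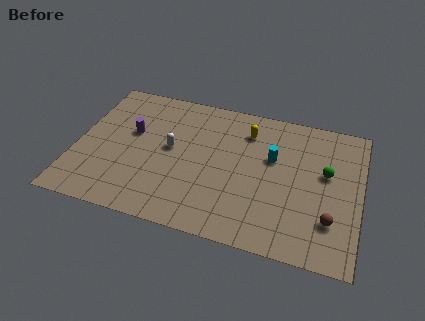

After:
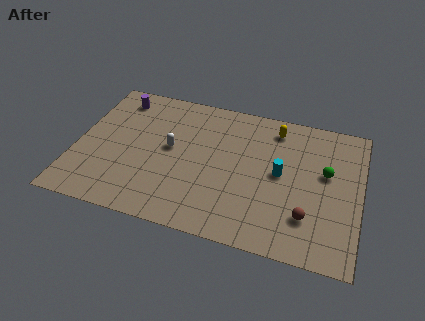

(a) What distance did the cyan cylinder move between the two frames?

1.1

From (10.6, 6.2) to (11.1, 5.2), the cyan cylinder covered √(0.5² + 1.0²) ≈ 1.1 units.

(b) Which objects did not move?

the green sphere and the white capsule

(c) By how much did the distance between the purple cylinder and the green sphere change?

+1.3

They were about 10.6 units apart before and 11.9 after — 1.3 units further apart.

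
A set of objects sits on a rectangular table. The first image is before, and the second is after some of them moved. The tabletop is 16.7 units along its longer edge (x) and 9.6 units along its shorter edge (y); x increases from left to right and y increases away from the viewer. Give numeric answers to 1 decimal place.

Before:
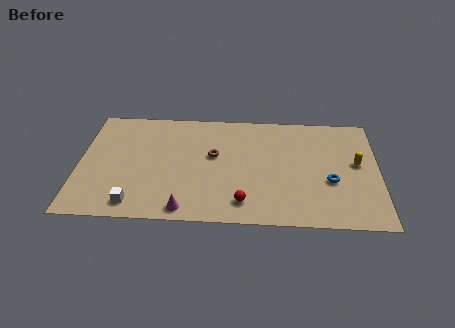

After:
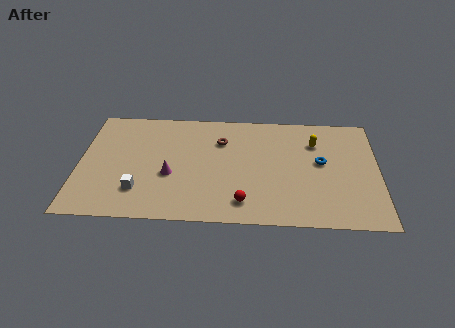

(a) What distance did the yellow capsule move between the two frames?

2.9

The yellow capsule moved from about (15.5, 5.3) to (13.2, 7.0), a distance of √(2.3² + 1.7²) ≈ 2.9.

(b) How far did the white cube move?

1.1

The white cube moved from about (3.2, 1.3) to (3.4, 2.4), a distance of √(0.2² + 1.1²) ≈ 1.1.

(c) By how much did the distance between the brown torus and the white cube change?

+0.3

They were about 6.1 units apart before and 6.4 after — 0.3 units further apart.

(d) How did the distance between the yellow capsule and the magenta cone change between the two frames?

-1.7

They were about 10.4 units apart before and 8.7 after — 1.7 units closer together.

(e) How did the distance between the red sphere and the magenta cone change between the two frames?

+1.3

They were about 3.3 units apart before and 4.6 after — 1.3 units further apart.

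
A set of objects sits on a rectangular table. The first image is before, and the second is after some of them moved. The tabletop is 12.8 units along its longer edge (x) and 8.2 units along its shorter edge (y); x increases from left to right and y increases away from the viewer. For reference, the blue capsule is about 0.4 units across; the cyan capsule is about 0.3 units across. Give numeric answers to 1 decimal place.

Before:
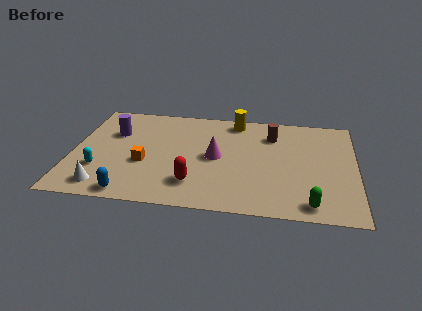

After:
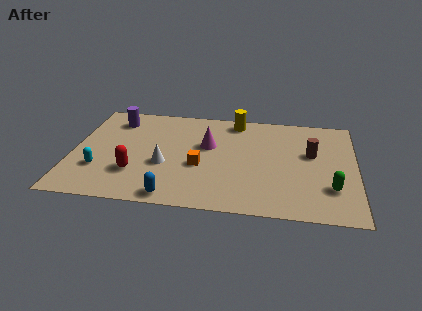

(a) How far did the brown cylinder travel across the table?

2.2

The brown cylinder moved from about (9.0, 6.2) to (10.8, 4.9), a distance of √(1.8² + 1.3²) ≈ 2.2.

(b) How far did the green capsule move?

1.6

The green capsule was near (10.8, 1.0) before and (11.7, 2.3) after, so it travelled √(0.9² + 1.3²) ≈ 1.6 units.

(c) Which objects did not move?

the yellow cylinder and the cyan capsule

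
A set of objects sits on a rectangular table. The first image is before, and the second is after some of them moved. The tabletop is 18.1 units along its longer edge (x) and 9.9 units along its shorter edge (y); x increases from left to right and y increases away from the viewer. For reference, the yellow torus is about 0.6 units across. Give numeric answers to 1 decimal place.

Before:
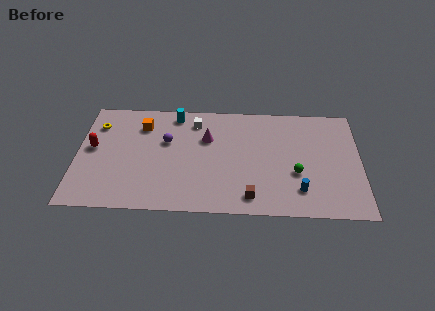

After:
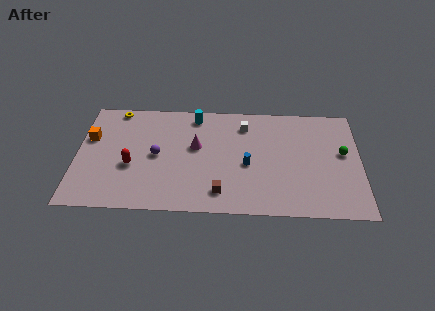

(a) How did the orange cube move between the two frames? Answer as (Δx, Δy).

(-3.3, -1.3)

The orange cube started near (4.1, 7.6) and ended near (0.8, 6.3).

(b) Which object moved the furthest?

the blue cylinder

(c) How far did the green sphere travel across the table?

3.6

The green sphere was near (14.0, 3.7) before and (17.0, 5.6) after, so it travelled √(3.0² + 1.9²) ≈ 3.6 units.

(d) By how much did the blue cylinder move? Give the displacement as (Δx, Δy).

(-3.3, 2.1)

From the two frames, the blue cylinder sits at roughly (14.2, 2.2) before and (10.9, 4.3) after.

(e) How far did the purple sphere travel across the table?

1.4

The purple sphere moved from about (5.7, 6.2) to (5.1, 4.9), a distance of √(0.6² + 1.3²) ≈ 1.4.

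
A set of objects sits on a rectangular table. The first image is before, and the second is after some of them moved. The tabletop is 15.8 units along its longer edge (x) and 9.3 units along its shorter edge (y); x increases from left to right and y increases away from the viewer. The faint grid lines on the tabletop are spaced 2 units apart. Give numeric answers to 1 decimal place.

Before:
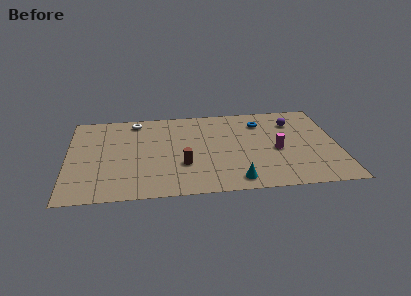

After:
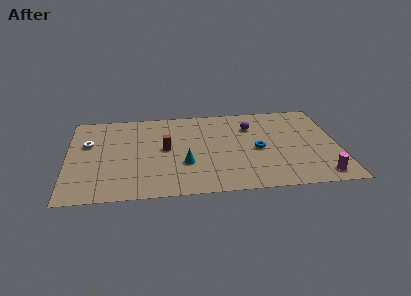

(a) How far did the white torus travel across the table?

3.6

The white torus moved from about (4.0, 8.1) to (1.2, 5.9), a distance of √(2.8² + 2.2²) ≈ 3.6.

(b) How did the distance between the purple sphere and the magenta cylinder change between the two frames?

+3.7

They were about 3.1 units apart before and 6.8 after — 3.7 units further apart.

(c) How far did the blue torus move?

2.9

From (11.4, 7.2) to (11.1, 4.3), the blue torus covered √(0.3² + 2.9²) ≈ 2.9 units.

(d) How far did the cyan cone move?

3.5

The cyan cone was near (9.7, 1.2) before and (6.8, 3.2) after, so it travelled √(2.9² + 2.0²) ≈ 3.5 units.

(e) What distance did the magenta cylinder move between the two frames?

3.8

The magenta cylinder moved from about (12.2, 4.1) to (14.6, 1.2), a distance of √(2.4² + 2.9²) ≈ 3.8.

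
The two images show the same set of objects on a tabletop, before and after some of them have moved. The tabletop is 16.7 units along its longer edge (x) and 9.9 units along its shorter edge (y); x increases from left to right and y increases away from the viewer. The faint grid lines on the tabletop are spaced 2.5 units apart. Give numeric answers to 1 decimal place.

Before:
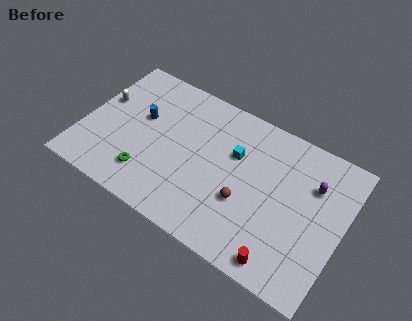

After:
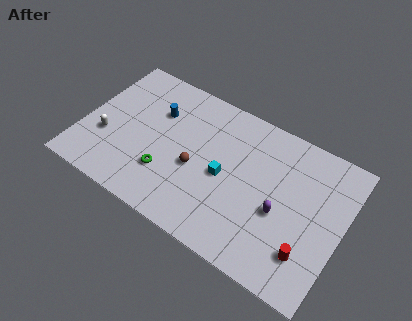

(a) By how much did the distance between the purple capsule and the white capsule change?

-2.4

The distance was about 13.7 in the first image and 11.3 in the second, so they moved 2.4 units closer together.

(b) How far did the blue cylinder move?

1.3

The blue cylinder was near (3.5, 5.9) before and (4.4, 6.8) after, so it travelled √(0.9² + 0.9²) ≈ 1.3 units.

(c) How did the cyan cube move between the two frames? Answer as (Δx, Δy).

(-0.4, -1.8)

From the two frames, the cyan cube sits at roughly (9.6, 6.4) before and (9.2, 4.6) after.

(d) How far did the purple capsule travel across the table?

3.3

The purple capsule was near (14.6, 6.9) before and (12.9, 4.1) after, so it travelled √(1.7² + 2.8²) ≈ 3.3 units.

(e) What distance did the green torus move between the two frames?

1.3

The green torus was near (4.6, 2.2) before and (5.7, 2.9) after, so it travelled √(1.1² + 0.7²) ≈ 1.3 units.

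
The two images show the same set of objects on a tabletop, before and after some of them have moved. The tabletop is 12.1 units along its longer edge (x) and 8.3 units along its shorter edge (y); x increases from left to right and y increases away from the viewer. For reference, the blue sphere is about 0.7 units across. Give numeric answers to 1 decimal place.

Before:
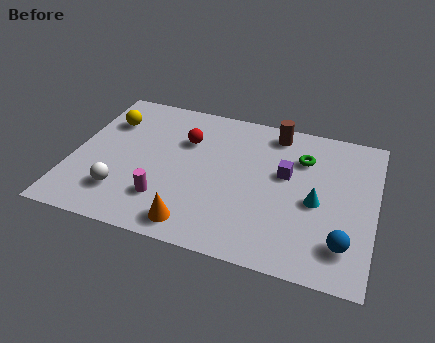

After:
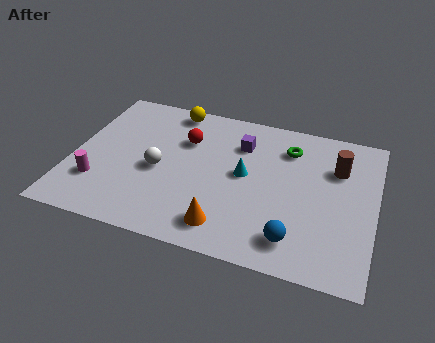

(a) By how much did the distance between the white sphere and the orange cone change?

+0.6

The distance was about 3.1 in the first image and 3.7 in the second, so they moved 0.6 units further apart.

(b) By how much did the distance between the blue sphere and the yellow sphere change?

-2.7

They were about 10.7 units apart before and 8.0 after — 2.7 units closer together.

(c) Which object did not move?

the red sphere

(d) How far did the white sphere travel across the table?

2.1

The white sphere was near (2.2, 2.0) before and (3.5, 3.7) after, so it travelled √(1.3² + 1.7²) ≈ 2.1 units.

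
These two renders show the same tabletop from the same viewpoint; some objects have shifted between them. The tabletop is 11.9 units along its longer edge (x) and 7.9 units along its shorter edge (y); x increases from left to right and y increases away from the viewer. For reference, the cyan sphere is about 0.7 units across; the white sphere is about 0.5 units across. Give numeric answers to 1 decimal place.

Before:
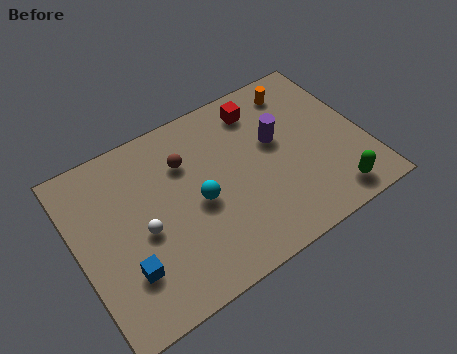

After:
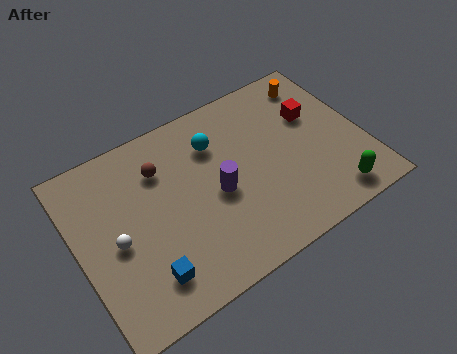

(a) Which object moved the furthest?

the purple cylinder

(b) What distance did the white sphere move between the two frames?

1.1

The white sphere moved from about (2.6, 3.5) to (1.5, 3.6), a distance of √(1.1² + 0.1²) ≈ 1.1.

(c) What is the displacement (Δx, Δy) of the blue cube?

(0.7, -0.6)

From the two frames, the blue cube sits at roughly (1.7, 2.2) before and (2.4, 1.6) after.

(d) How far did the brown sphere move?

1.0

From (4.7, 5.6) to (3.7, 5.8), the brown sphere covered √(1.0² + 0.2²) ≈ 1.0 units.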